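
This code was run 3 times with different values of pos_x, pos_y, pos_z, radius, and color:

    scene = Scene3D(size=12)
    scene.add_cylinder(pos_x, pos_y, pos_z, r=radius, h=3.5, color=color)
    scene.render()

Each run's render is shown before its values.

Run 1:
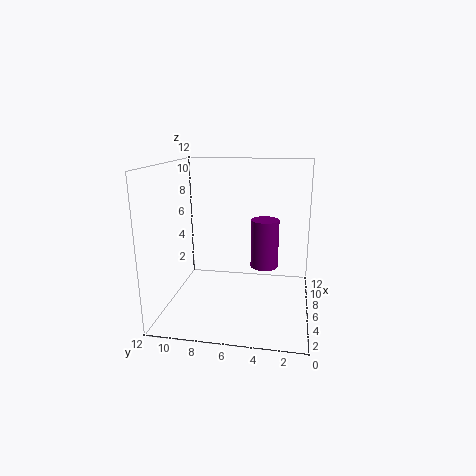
pos_x = 3, pos_y = 3.5, pos_z = 5, radius = 1, color = 'purple'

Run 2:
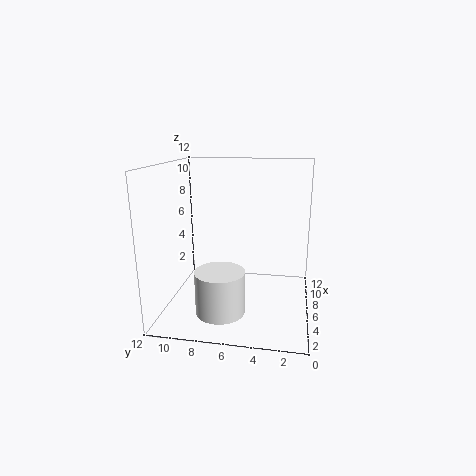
pos_x = 3.5, pos_y = 7, pos_z = 0.5, radius = 2, color = 'white'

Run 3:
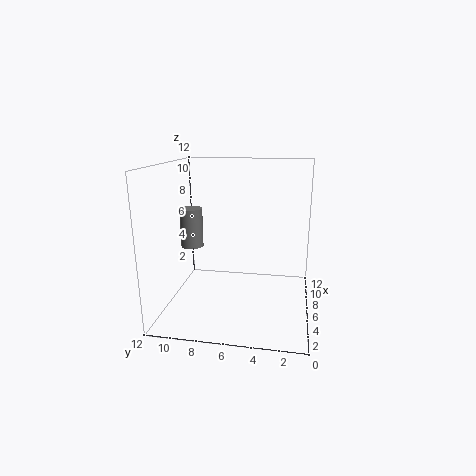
pos_x = 7.5, pos_y = 10.5, pos_z = 4.5, radius = 1, color = 'gray'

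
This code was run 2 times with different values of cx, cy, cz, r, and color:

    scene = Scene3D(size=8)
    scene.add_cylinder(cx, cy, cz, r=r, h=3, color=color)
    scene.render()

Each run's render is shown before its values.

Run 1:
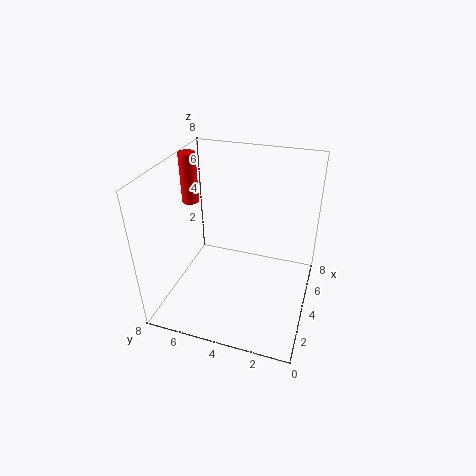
cx = 5.5
cy = 7.5
cz = 5
r = 0.5
color = 'red'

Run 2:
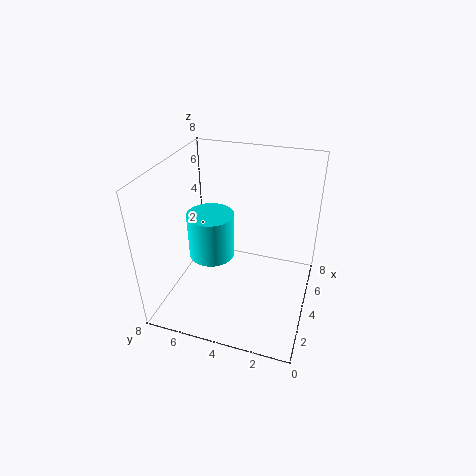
cx = 6
cy = 6.5
cz = 1
r = 1.5
color = 'cyan'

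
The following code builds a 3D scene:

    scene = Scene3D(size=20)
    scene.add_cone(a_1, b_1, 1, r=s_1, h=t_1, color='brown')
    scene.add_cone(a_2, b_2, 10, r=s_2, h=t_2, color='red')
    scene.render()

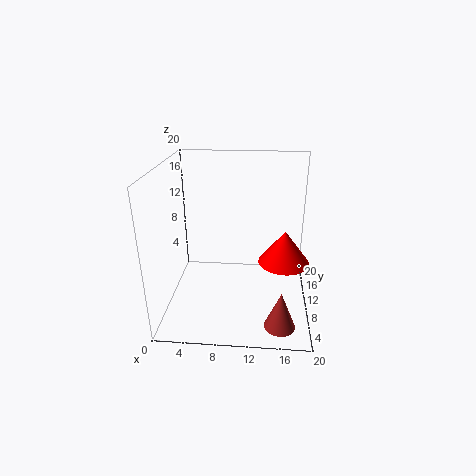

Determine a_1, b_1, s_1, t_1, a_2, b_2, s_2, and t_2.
a_1 = 16, b_1 = 3, s_1 = 2, t_1 = 5, a_2 = 16, b_2 = 4, s_2 = 3, t_2 = 4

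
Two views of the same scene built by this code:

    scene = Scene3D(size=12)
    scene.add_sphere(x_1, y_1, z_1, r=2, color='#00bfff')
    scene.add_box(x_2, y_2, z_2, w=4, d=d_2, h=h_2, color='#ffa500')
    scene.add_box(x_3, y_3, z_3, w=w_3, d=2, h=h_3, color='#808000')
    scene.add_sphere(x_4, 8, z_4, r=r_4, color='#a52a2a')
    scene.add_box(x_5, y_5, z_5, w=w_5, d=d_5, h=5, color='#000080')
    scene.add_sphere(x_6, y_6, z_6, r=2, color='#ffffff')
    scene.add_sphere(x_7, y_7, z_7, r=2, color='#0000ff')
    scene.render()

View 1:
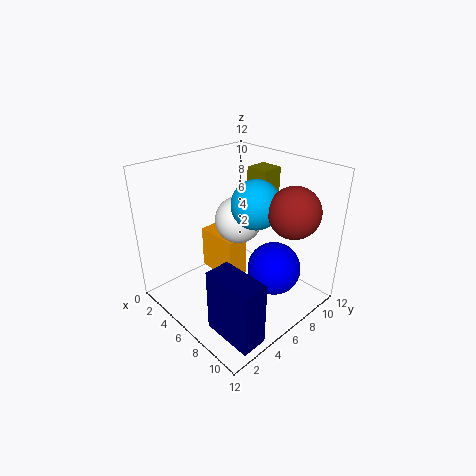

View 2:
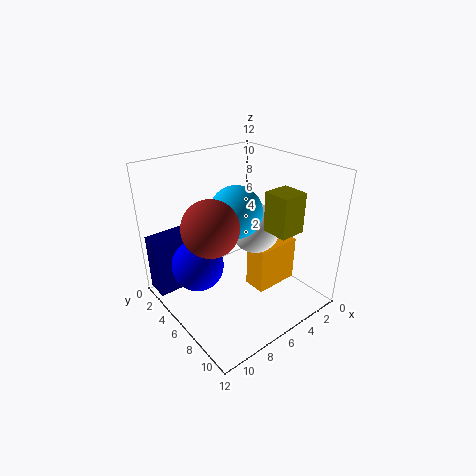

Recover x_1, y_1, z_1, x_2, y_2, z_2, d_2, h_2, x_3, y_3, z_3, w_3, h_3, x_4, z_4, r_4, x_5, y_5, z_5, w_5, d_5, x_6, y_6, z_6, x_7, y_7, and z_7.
x_1 = 7, y_1 = 7, z_1 = 9, x_2 = 1, y_2 = 6, z_2 = 1, d_2 = 2, h_2 = 4, x_3 = 4, y_3 = 9, z_3 = 8, w_3 = 2, h_3 = 3, x_4 = 10, z_4 = 9, r_4 = 2, x_5 = 8, y_5 = 1, z_5 = 1, w_5 = 4, d_5 = 2, x_6 = 5, y_6 = 7, z_6 = 7, x_7 = 10, y_7 = 6, z_7 = 5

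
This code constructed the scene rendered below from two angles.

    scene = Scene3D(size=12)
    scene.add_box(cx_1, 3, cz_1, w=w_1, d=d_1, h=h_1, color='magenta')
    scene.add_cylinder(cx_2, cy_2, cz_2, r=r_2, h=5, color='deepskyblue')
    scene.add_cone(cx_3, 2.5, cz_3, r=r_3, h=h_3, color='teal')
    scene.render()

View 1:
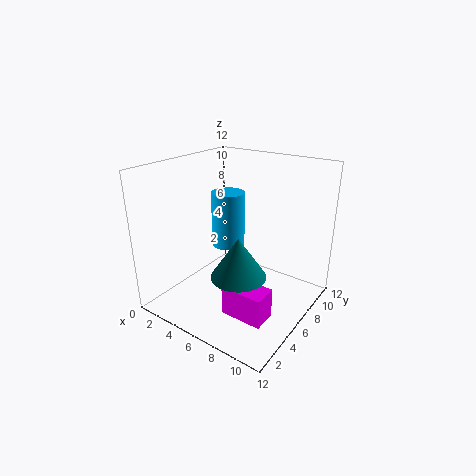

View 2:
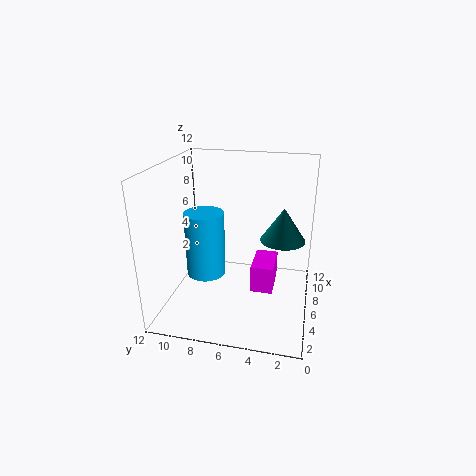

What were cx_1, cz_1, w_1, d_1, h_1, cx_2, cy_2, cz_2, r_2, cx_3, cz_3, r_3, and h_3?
cx_1 = 6.5
cz_1 = 0.5
w_1 = 3.5
d_1 = 2
h_1 = 2.5
cx_2 = 3.5
cy_2 = 8
cz_2 = 4
r_2 = 1.5
cx_3 = 8.5
cz_3 = 5
r_3 = 2
h_3 = 3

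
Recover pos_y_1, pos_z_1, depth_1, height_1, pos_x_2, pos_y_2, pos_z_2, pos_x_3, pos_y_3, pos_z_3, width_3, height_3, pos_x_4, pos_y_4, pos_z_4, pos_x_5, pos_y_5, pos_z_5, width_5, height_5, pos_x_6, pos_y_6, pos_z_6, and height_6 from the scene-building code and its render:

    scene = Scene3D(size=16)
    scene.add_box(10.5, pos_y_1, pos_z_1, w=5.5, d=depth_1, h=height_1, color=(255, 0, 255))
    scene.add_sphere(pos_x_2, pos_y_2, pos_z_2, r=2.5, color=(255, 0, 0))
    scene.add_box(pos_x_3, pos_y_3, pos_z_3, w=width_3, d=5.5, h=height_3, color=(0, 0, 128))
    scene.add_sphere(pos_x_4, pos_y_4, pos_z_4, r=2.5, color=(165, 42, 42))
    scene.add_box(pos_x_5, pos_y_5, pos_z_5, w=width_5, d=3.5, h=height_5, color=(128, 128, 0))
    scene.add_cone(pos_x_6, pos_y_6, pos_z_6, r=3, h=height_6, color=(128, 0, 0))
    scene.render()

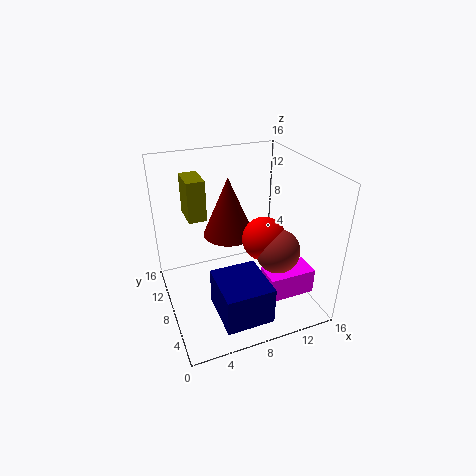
pos_y_1 = 4; pos_z_1 = 1; depth_1 = 3; height_1 = 3; pos_x_2 = 11; pos_y_2 = 7.5; pos_z_2 = 7.5; pos_x_3 = 4; pos_y_3 = 0.5; pos_z_3 = 2; width_3 = 5; height_3 = 4; pos_x_4 = 12; pos_y_4 = 6; pos_z_4 = 6.5; pos_x_5 = 3; pos_y_5 = 9.5; pos_z_5 = 10; width_5 = 2; height_5 = 4.5; pos_x_6 = 8; pos_y_6 = 11; pos_z_6 = 7; height_6 = 7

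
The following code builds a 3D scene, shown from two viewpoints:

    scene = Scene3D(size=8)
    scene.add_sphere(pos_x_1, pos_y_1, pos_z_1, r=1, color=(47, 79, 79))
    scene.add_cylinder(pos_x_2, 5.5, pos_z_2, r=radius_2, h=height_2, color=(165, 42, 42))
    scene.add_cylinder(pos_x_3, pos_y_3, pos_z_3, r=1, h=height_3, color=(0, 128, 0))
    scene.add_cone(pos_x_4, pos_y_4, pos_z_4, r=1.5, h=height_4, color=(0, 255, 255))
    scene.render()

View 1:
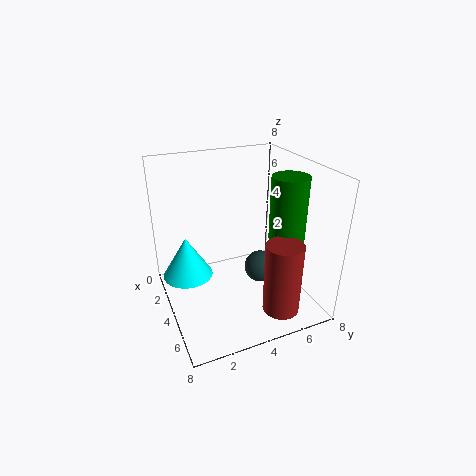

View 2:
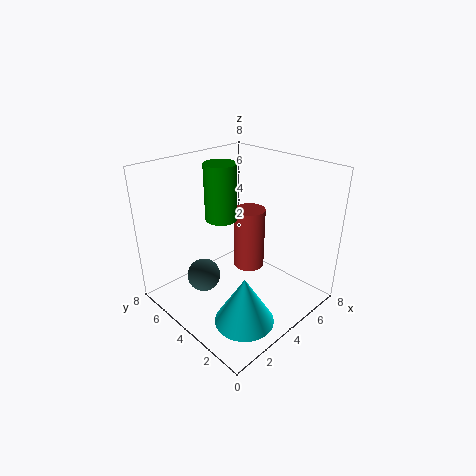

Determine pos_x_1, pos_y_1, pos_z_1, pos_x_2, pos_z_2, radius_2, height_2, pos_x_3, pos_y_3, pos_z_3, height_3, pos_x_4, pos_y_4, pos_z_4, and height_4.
pos_x_1 = 3, pos_y_1 = 6, pos_z_1 = 1, pos_x_2 = 6.5, pos_z_2 = 0.5, radius_2 = 1, height_2 = 4, pos_x_3 = 5, pos_y_3 = 6.5, pos_z_3 = 4, height_3 = 3.5, pos_x_4 = 2, pos_y_4 = 1.5, pos_z_4 = 1, height_4 = 2.5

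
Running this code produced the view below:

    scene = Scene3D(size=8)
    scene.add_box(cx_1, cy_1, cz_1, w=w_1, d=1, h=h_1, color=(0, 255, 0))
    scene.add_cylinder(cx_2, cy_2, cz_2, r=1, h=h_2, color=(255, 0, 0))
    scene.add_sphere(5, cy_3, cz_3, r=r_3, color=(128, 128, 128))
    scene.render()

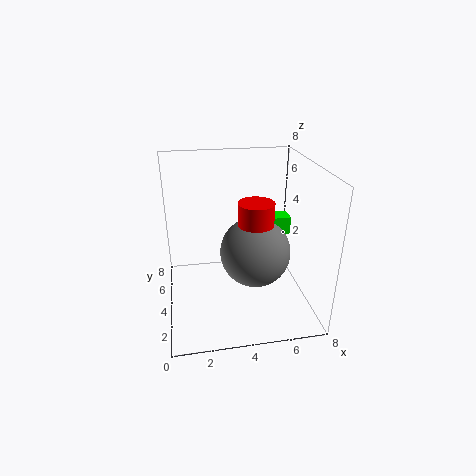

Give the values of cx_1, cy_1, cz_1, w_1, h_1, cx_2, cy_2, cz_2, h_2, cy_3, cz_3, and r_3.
cx_1 = 6, cy_1 = 4, cz_1 = 4, w_1 = 1, h_1 = 1, cx_2 = 5, cy_2 = 4, cz_2 = 4, h_2 = 2, cy_3 = 4, cz_3 = 3, r_3 = 2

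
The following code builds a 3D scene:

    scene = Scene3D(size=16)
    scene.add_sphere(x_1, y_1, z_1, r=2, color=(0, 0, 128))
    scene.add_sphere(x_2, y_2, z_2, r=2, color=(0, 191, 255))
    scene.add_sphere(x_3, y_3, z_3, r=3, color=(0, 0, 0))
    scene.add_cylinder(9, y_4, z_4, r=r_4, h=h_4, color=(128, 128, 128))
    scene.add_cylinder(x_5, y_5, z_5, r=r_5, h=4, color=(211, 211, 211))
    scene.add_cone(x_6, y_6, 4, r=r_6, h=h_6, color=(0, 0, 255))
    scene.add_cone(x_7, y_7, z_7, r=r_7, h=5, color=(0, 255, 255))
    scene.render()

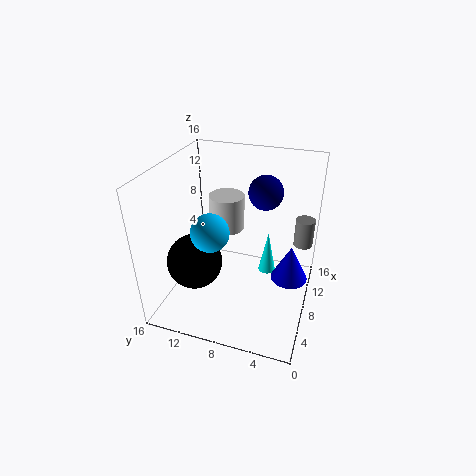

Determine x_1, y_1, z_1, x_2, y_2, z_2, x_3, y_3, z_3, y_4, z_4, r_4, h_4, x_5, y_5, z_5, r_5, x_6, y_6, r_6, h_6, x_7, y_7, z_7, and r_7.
x_1 = 12
y_1 = 6
z_1 = 12
x_2 = 5
y_2 = 10
z_2 = 10
x_3 = 5
y_3 = 12
z_3 = 6
y_4 = 1
z_4 = 8
r_4 = 1
h_4 = 3
x_5 = 10
y_5 = 10
z_5 = 8
r_5 = 2
x_6 = 8
y_6 = 2
r_6 = 2
h_6 = 4
x_7 = 10
y_7 = 5
z_7 = 3
r_7 = 1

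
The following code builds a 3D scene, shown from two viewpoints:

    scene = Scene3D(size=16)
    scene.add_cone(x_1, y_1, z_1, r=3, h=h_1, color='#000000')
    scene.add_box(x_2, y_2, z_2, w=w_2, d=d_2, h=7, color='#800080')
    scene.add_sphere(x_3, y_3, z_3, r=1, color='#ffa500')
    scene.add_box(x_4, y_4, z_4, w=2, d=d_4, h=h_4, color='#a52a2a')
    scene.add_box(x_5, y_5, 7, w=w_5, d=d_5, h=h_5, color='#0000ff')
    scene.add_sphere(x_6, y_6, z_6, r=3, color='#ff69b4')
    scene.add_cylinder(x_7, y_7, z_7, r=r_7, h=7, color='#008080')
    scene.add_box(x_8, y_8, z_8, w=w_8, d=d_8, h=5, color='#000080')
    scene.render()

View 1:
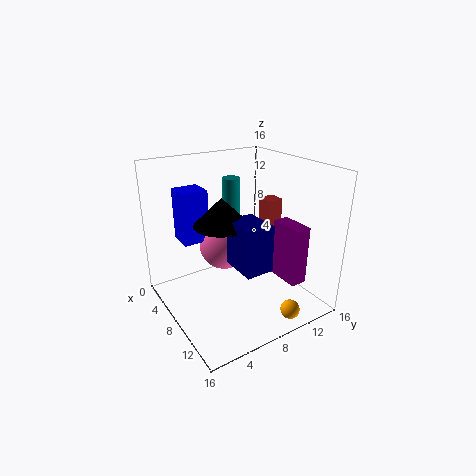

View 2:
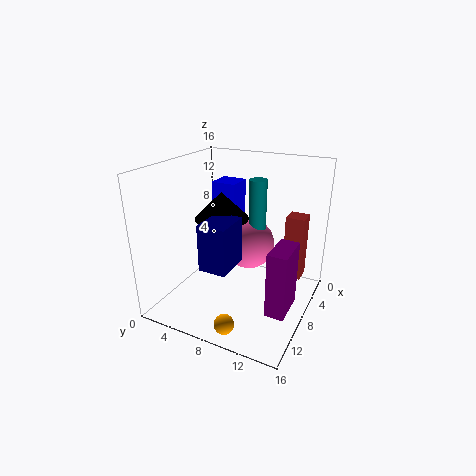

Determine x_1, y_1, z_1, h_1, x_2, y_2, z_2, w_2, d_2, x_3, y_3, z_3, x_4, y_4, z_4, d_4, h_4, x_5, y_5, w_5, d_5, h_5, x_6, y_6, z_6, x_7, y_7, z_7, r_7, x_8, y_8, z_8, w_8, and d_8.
x_1 = 8; y_1 = 6; z_1 = 10; h_1 = 3; x_2 = 8; y_2 = 13; z_2 = 2; w_2 = 4; d_2 = 2; x_3 = 15; y_3 = 10; z_3 = 2; x_4 = 5; y_4 = 13; z_4 = 4; d_4 = 2; h_4 = 7; x_5 = 2; y_5 = 3; w_5 = 3; d_5 = 3; h_5 = 6; x_6 = 5; y_6 = 8; z_6 = 6; x_7 = 5; y_7 = 9; z_7 = 7; r_7 = 1; x_8 = 9; y_8 = 6; z_8 = 6; w_8 = 4; d_8 = 3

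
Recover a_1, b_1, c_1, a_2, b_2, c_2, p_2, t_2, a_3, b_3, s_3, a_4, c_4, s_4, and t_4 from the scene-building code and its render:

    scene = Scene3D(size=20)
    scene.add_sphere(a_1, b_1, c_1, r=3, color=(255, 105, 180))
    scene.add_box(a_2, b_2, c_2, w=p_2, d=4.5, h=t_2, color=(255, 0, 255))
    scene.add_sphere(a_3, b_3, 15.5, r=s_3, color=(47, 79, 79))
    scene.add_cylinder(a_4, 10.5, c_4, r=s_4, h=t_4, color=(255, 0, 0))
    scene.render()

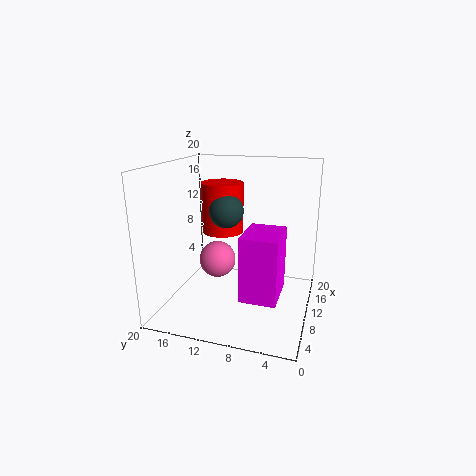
a_1 = 16, b_1 = 15.5, c_1 = 3.5, a_2 = 2, b_2 = 3, c_2 = 5, p_2 = 6, t_2 = 8, a_3 = 4, b_3 = 9.5, s_3 = 2, a_4 = 5.5, c_4 = 12.5, s_4 = 2.5, t_4 = 6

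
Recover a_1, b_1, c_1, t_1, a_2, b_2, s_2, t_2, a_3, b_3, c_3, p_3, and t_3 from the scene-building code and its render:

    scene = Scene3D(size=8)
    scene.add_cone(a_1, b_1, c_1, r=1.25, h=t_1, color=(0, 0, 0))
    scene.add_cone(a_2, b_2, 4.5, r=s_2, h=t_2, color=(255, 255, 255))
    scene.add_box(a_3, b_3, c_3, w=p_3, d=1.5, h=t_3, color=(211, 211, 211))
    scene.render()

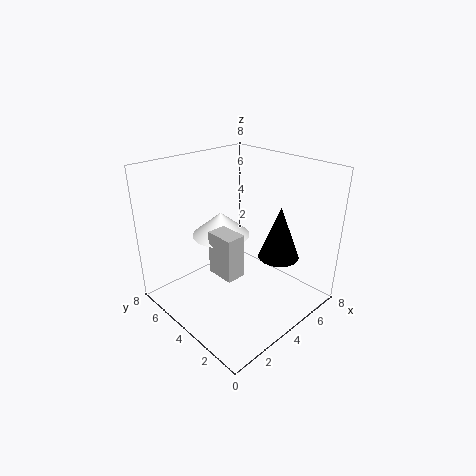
a_1 = 6.75; b_1 = 3.25; c_1 = 2; t_1 = 3.25; a_2 = 3; b_2 = 4.25; s_2 = 1.5; t_2 = 1.25; a_3 = 1.75; b_3 = 2.25; c_3 = 3; p_3 = 1; t_3 = 2.25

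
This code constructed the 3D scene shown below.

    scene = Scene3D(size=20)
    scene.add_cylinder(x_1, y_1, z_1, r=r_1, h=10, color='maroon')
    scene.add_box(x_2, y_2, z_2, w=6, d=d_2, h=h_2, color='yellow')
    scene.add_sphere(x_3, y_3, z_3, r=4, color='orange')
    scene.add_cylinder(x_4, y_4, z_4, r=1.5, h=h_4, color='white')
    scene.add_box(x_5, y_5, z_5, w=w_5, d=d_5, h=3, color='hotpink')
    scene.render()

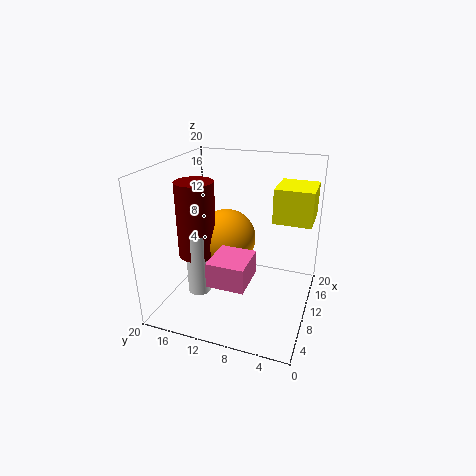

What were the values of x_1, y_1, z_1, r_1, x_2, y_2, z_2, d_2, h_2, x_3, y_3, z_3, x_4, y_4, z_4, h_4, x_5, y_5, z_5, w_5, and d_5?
x_1 = 6.5; y_1 = 14.5; z_1 = 8.5; r_1 = 2.5; x_2 = 13; y_2 = 0.5; z_2 = 11.5; d_2 = 5.5; h_2 = 5; x_3 = 9.5; y_3 = 11.5; z_3 = 10; x_4 = 5.5; y_4 = 14; z_4 = 3.5; h_4 = 8.5; x_5 = 0.5; y_5 = 6; z_5 = 8; w_5 = 5; d_5 = 4.5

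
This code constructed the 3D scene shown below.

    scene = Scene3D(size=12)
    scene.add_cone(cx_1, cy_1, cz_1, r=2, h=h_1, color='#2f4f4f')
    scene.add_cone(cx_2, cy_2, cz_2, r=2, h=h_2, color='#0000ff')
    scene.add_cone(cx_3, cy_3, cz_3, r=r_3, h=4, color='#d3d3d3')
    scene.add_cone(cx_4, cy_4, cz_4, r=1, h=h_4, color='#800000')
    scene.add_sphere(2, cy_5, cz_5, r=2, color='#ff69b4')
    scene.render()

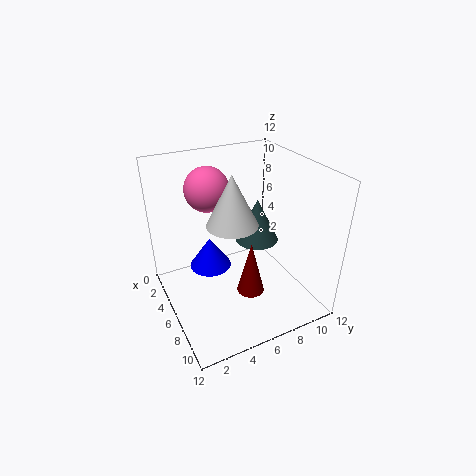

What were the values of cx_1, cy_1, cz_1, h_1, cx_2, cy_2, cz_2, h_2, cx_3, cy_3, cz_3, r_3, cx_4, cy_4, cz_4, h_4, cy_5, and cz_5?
cx_1 = 4
cy_1 = 9
cz_1 = 4
h_1 = 4
cx_2 = 2
cy_2 = 5
cz_2 = 1
h_2 = 3
cx_3 = 7
cy_3 = 5
cz_3 = 8
r_3 = 2
cx_4 = 10
cy_4 = 5
cz_4 = 4
h_4 = 4
cy_5 = 5
cz_5 = 9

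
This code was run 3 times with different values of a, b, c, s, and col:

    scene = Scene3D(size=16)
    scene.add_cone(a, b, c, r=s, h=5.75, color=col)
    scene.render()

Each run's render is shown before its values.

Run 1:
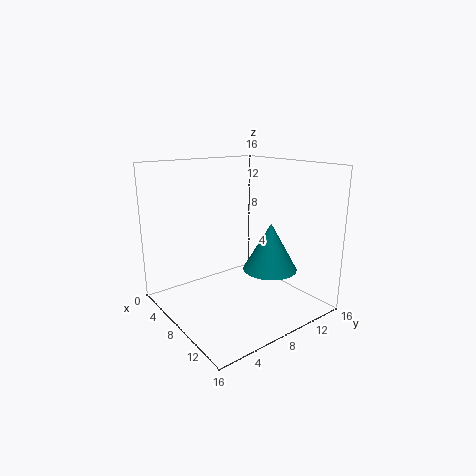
a = 8.5; b = 12.5; c = 3.25; s = 3.25; col = 'teal'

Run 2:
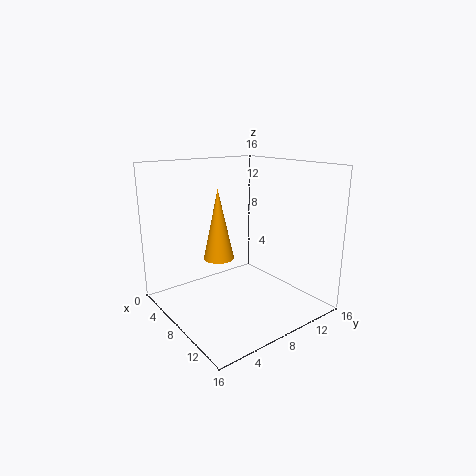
a = 14; b = 1.5; c = 9.25; s = 1.25; col = 'orange'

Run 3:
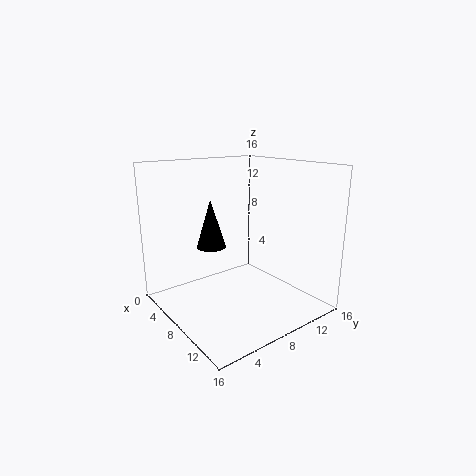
a = 4; b = 7; c = 6; s = 1.75; col = 'black'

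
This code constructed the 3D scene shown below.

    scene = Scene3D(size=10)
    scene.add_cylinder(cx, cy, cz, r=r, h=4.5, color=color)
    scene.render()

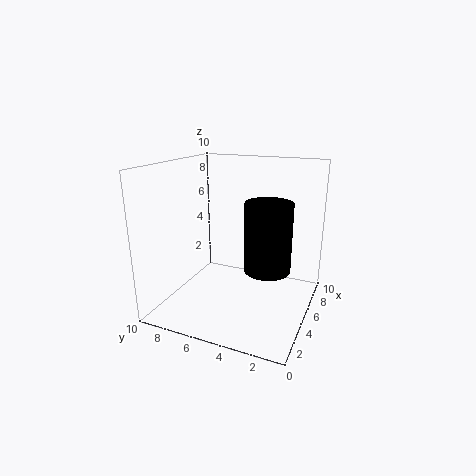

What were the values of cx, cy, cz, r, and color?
cx = 4
cy = 2.5
cz = 3.5
r = 1.5
color = 'black'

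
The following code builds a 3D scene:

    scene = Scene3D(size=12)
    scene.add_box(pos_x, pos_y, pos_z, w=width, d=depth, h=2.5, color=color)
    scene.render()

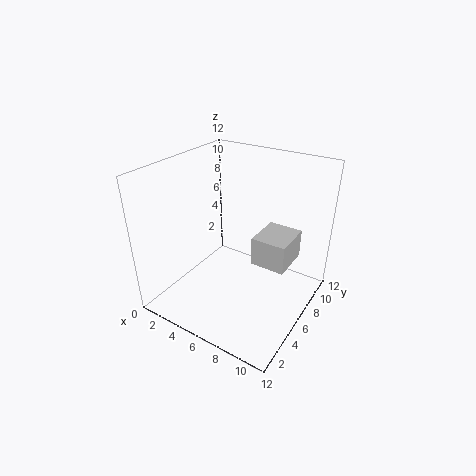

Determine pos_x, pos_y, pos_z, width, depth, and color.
pos_x = 7; pos_y = 6.5; pos_z = 3.5; width = 3; depth = 3.5; color = 'lightgray'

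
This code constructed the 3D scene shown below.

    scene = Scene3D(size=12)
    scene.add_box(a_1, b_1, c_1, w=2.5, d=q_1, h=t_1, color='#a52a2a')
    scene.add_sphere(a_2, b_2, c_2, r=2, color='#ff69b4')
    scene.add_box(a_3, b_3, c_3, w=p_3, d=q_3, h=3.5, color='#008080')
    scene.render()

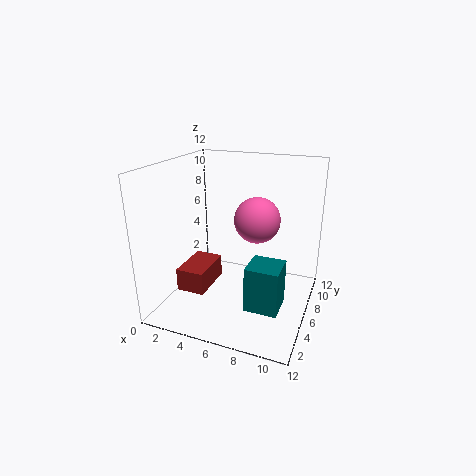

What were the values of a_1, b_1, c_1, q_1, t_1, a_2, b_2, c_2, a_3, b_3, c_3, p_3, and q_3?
a_1 = 1, b_1 = 4, c_1 = 1, q_1 = 4, t_1 = 2, a_2 = 7, b_2 = 8, c_2 = 7, a_3 = 8, b_3 = 2, c_3 = 2, p_3 = 2.5, q_3 = 2.5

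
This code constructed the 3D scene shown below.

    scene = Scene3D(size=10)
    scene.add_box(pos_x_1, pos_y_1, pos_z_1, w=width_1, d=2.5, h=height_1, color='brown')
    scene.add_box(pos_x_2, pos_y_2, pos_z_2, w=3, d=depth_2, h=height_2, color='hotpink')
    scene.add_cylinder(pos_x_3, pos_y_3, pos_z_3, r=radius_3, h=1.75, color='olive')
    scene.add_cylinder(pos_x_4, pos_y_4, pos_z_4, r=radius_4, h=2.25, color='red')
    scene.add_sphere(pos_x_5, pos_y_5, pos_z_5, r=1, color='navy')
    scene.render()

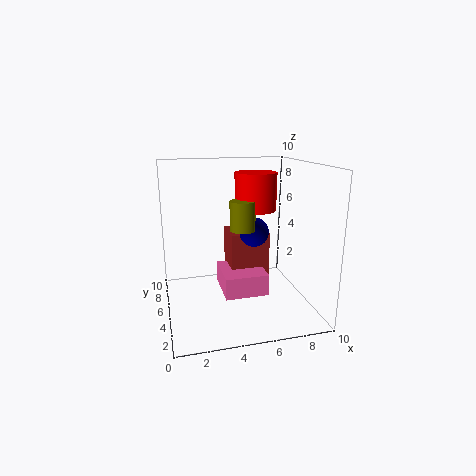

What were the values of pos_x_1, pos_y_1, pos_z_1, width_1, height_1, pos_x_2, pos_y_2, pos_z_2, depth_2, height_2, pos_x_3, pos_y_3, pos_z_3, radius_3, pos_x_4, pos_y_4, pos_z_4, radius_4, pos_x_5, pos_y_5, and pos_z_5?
pos_x_1 = 4.5; pos_y_1 = 4.75; pos_z_1 = 1.25; width_1 = 2.75; height_1 = 4; pos_x_2 = 3.75; pos_y_2 = 3.25; pos_z_2 = 1.25; depth_2 = 3.25; height_2 = 1.5; pos_x_3 = 4.5; pos_y_3 = 2; pos_z_3 = 6.5; radius_3 = 0.75; pos_x_4 = 5.5; pos_y_4 = 2.75; pos_z_4 = 7.5; radius_4 = 1.25; pos_x_5 = 6; pos_y_5 = 4.5; pos_z_5 = 5.5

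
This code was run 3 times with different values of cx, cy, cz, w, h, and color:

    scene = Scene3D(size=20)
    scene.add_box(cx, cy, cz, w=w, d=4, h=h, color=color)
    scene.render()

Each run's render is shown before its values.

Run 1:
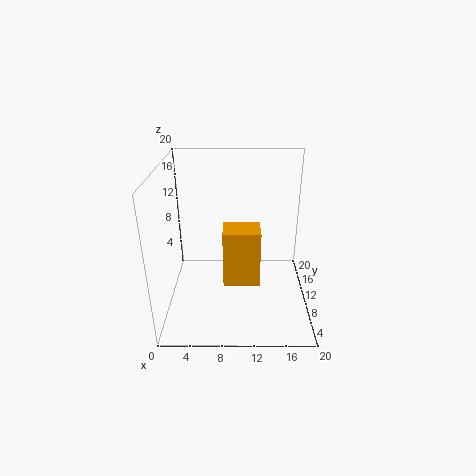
cx = 8, cy = 7, cz = 4, w = 5, h = 8, color = 'orange'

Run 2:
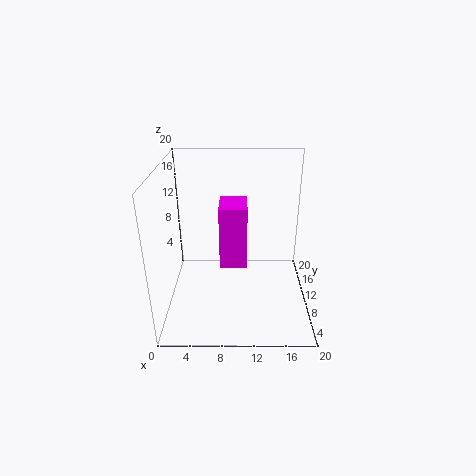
cx = 8, cy = 1, cz = 11, w = 3, h = 7, color = 'magenta'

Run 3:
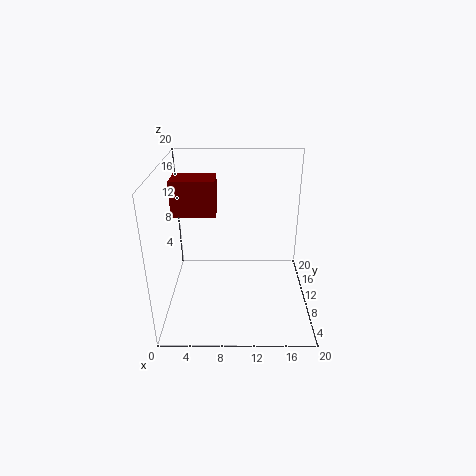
cx = 1, cy = 10, cz = 13, w = 6, h = 5, color = 'maroon'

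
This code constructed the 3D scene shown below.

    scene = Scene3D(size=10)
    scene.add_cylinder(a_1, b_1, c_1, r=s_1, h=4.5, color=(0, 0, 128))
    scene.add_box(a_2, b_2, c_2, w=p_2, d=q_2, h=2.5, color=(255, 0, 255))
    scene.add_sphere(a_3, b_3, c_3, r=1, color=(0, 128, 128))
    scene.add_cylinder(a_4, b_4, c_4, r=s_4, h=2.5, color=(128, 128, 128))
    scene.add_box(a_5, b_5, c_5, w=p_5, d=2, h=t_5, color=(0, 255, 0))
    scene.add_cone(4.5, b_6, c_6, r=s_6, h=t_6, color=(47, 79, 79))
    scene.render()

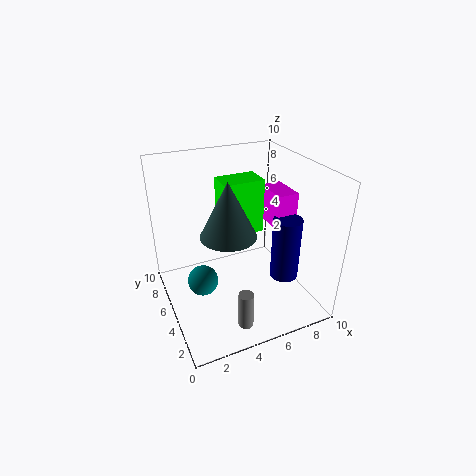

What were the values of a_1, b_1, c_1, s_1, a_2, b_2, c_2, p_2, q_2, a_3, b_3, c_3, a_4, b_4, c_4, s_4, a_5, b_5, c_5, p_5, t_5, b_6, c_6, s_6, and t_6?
a_1 = 8
b_1 = 3.5
c_1 = 2
s_1 = 1
a_2 = 7.5
b_2 = 4
c_2 = 5.5
p_2 = 1.5
q_2 = 2.5
a_3 = 2
b_3 = 4
c_3 = 3
a_4 = 4
b_4 = 1.5
c_4 = 0.5
s_4 = 0.5
a_5 = 4.5
b_5 = 6
c_5 = 4.5
p_5 = 3
t_5 = 4
b_6 = 5.5
c_6 = 5
s_6 = 2
t_6 = 4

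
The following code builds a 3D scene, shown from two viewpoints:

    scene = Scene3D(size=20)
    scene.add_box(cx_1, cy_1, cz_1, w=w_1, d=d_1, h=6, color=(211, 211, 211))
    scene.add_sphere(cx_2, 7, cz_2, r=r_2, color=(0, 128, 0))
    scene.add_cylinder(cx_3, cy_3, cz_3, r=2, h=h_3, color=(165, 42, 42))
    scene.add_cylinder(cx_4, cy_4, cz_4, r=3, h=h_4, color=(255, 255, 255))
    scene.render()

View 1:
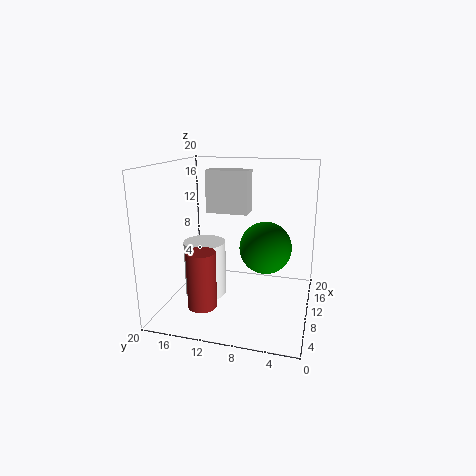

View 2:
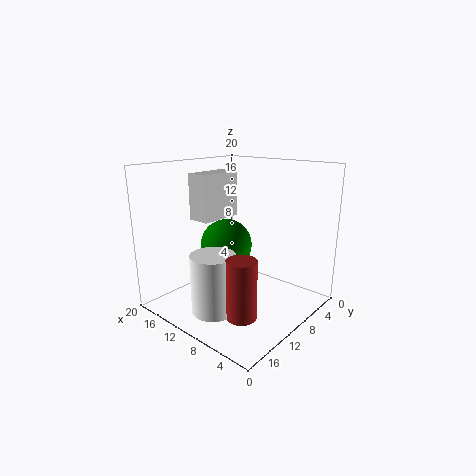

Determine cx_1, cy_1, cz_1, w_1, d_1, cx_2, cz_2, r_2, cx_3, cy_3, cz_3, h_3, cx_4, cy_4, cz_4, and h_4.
cx_1 = 11, cy_1 = 9, cz_1 = 13, w_1 = 3, d_1 = 6, cx_2 = 15, cz_2 = 7, r_2 = 4, cx_3 = 6, cy_3 = 14, cz_3 = 1, h_3 = 8, cx_4 = 10, cy_4 = 15, cz_4 = 1, h_4 = 8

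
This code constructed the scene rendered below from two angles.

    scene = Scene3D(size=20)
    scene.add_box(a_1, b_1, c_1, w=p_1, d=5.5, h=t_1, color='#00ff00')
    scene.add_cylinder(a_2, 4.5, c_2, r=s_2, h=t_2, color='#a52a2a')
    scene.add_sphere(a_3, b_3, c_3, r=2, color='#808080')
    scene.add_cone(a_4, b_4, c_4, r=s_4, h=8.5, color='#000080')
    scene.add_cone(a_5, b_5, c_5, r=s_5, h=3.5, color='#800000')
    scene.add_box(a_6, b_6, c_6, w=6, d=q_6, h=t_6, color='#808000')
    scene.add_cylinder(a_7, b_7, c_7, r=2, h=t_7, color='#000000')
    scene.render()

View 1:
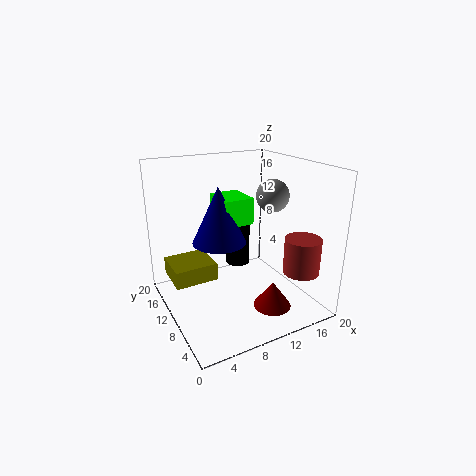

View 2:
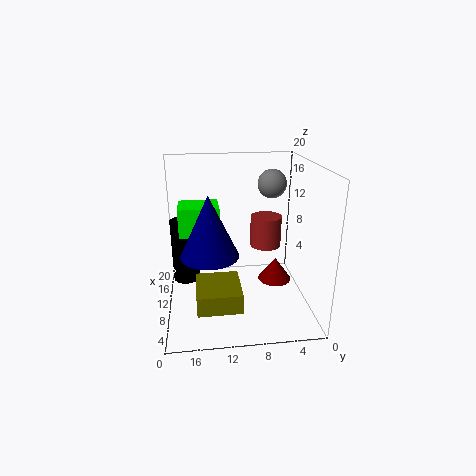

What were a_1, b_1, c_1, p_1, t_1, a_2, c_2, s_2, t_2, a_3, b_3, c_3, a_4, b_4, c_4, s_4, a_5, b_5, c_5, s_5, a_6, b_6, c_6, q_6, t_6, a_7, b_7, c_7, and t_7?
a_1 = 9.5, b_1 = 12.5, c_1 = 10.5, p_1 = 4.5, t_1 = 4, a_2 = 17, c_2 = 5.5, s_2 = 2.5, t_2 = 5, a_3 = 12, b_3 = 5, c_3 = 17, a_4 = 9, b_4 = 14, c_4 = 8, s_4 = 4, a_5 = 12, b_5 = 4, c_5 = 2, s_5 = 2.5, a_6 = 1, b_6 = 10.5, c_6 = 4, q_6 = 5.5, t_6 = 2.5, a_7 = 14, b_7 = 17.5, c_7 = 2, t_7 = 9.5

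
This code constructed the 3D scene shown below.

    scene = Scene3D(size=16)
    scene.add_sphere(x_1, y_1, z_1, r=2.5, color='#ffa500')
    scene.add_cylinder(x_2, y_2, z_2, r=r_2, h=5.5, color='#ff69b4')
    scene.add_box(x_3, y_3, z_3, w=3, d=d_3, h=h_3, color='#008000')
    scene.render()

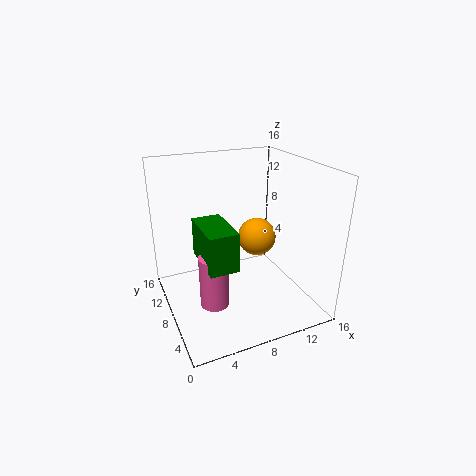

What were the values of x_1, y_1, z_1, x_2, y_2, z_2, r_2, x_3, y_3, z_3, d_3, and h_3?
x_1 = 13; y_1 = 13; z_1 = 5; x_2 = 4; y_2 = 5; z_2 = 2.5; r_2 = 1.5; x_3 = 3; y_3 = 3; z_3 = 7; d_3 = 5.5; h_3 = 4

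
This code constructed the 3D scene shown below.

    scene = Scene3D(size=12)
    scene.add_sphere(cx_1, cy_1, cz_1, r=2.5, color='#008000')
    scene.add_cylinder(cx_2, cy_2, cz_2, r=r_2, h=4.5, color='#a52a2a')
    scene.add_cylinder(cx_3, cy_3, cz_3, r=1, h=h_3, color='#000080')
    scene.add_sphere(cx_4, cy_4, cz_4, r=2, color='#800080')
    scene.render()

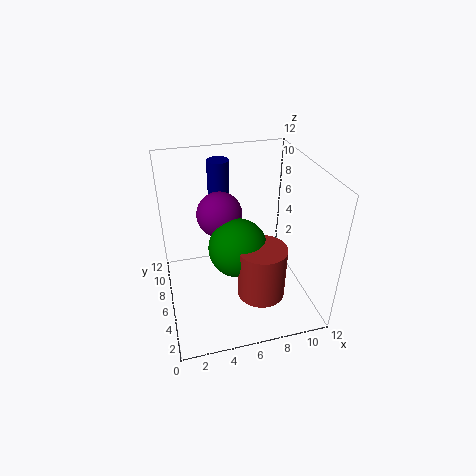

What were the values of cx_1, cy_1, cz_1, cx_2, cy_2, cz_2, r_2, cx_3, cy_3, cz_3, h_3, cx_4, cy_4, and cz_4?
cx_1 = 6; cy_1 = 6; cz_1 = 5; cx_2 = 7.5; cy_2 = 4; cz_2 = 1.5; r_2 = 2; cx_3 = 5.5; cy_3 = 11; cz_3 = 6; h_3 = 5; cx_4 = 5; cy_4 = 8.5; cz_4 = 7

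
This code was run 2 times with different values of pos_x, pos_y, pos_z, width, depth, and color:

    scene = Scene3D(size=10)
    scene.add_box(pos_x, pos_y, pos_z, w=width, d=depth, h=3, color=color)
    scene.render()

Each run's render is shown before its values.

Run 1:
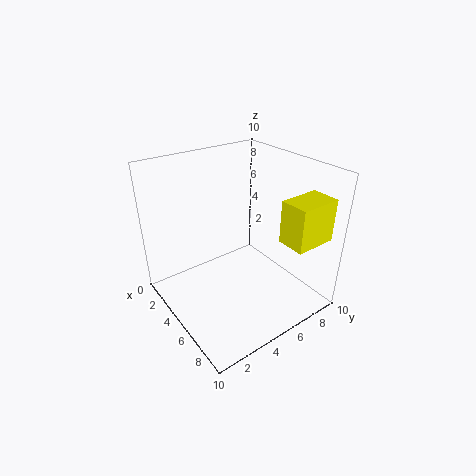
pos_x = 7, pos_y = 7, pos_z = 5, width = 2, depth = 3, color = 'yellow'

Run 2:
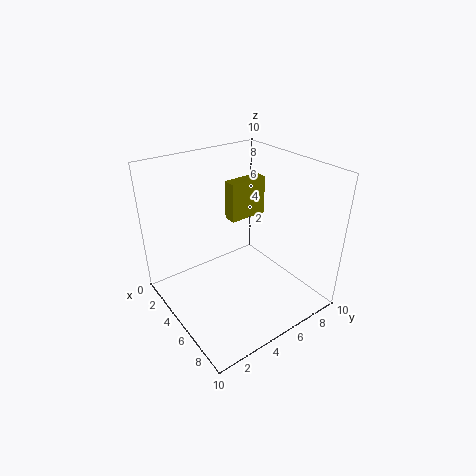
pos_x = 2, pos_y = 6, pos_z = 5, width = 1, depth = 3, color = 'olive'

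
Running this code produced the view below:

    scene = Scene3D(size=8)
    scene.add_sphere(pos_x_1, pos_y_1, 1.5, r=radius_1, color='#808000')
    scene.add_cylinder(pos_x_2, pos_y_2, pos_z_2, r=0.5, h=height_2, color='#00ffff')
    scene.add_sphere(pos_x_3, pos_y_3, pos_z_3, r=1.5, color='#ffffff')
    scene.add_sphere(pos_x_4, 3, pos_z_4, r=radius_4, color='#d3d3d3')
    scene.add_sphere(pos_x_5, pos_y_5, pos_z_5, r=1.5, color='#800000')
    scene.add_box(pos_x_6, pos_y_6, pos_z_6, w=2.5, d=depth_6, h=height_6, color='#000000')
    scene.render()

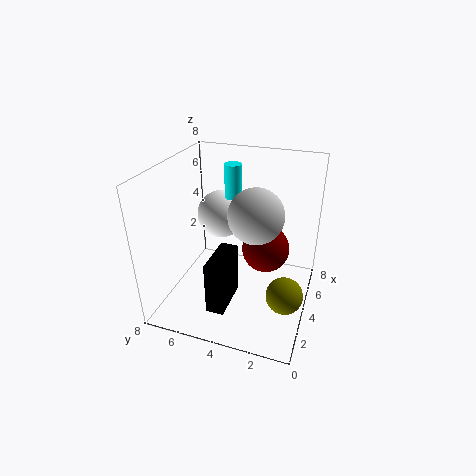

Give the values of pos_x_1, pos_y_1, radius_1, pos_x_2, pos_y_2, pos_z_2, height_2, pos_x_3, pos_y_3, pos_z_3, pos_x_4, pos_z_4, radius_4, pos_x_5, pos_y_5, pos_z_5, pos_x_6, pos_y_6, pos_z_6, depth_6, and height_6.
pos_x_1 = 3; pos_y_1 = 1; radius_1 = 1; pos_x_2 = 6; pos_y_2 = 5; pos_z_2 = 5.5; height_2 = 2; pos_x_3 = 6.5; pos_y_3 = 6; pos_z_3 = 4; pos_x_4 = 4; pos_z_4 = 5.5; radius_4 = 1.5; pos_x_5 = 6.5; pos_y_5 = 3; pos_z_5 = 2; pos_x_6 = 1.5; pos_y_6 = 4; pos_z_6 = 0.5; depth_6 = 1; height_6 = 3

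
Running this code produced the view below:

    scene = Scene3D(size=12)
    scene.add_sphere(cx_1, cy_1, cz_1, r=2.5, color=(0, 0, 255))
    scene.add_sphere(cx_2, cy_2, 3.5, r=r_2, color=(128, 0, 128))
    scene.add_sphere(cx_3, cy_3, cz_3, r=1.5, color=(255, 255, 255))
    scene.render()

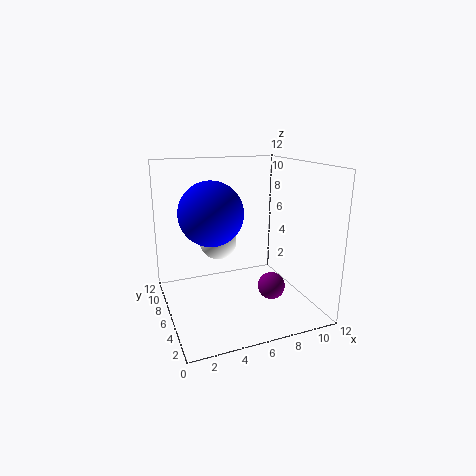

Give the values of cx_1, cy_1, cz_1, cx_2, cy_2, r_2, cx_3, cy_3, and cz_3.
cx_1 = 3.5
cy_1 = 5.25
cz_1 = 8.5
cx_2 = 7
cy_2 = 1.75
r_2 = 1
cx_3 = 4.25
cy_3 = 6
cz_3 = 6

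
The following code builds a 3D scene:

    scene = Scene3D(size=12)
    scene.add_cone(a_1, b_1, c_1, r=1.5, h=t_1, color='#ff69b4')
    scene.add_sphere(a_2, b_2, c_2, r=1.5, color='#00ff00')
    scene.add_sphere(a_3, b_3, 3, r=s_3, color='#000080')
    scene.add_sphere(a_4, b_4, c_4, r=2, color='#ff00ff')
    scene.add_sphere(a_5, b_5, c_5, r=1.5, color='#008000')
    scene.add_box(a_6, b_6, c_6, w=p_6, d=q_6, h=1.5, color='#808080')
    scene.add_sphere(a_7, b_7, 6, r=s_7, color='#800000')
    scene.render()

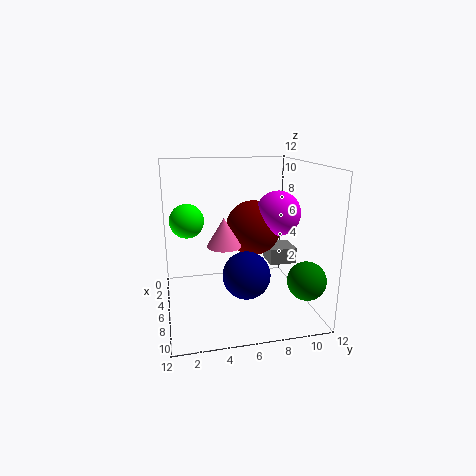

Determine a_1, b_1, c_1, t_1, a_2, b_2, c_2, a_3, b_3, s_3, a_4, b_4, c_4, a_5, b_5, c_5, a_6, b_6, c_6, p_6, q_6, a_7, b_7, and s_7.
a_1 = 5
b_1 = 5
c_1 = 5
t_1 = 2.5
a_2 = 3.5
b_2 = 2
c_2 = 7
a_3 = 7
b_3 = 6.5
s_3 = 2
a_4 = 4.5
b_4 = 10
c_4 = 7.5
a_5 = 10
b_5 = 10.5
c_5 = 3.5
a_6 = 2
b_6 = 9.5
c_6 = 2.5
p_6 = 2.5
q_6 = 2.5
a_7 = 3.5
b_7 = 8
s_7 = 2.5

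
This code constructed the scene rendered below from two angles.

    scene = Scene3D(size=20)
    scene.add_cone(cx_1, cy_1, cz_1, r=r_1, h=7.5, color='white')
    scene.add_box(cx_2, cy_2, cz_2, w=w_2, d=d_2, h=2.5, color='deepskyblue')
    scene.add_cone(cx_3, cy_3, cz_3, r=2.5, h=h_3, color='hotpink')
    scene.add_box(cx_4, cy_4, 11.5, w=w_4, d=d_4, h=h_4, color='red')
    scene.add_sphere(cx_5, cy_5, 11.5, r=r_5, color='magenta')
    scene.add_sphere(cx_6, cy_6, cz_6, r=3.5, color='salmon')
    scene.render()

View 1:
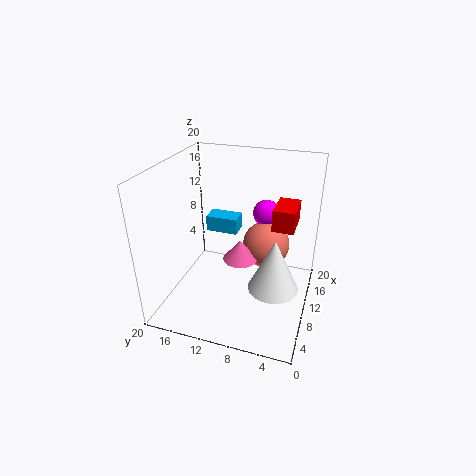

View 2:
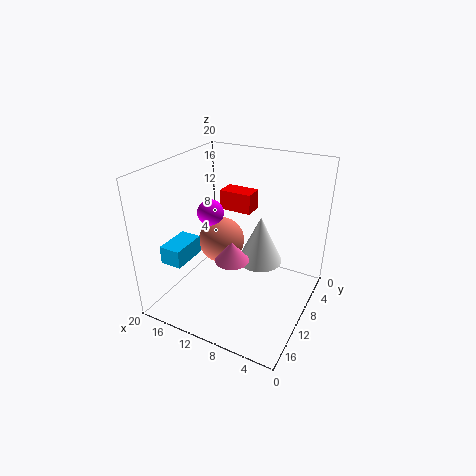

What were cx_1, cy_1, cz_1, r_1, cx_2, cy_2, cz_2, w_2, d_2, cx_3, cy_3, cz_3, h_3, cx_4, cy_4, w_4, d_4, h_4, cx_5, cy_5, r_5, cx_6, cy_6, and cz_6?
cx_1 = 9
cy_1 = 4.5
cz_1 = 3.5
r_1 = 3.5
cx_2 = 15
cy_2 = 12
cz_2 = 7.5
w_2 = 3
d_2 = 5
cx_3 = 11
cy_3 = 10
cz_3 = 6
h_3 = 3
cx_4 = 10.5
cy_4 = 2.5
w_4 = 5
d_4 = 3
h_4 = 3
cx_5 = 16
cy_5 = 7.5
r_5 = 2
cx_6 = 14.5
cy_6 = 7
cz_6 = 7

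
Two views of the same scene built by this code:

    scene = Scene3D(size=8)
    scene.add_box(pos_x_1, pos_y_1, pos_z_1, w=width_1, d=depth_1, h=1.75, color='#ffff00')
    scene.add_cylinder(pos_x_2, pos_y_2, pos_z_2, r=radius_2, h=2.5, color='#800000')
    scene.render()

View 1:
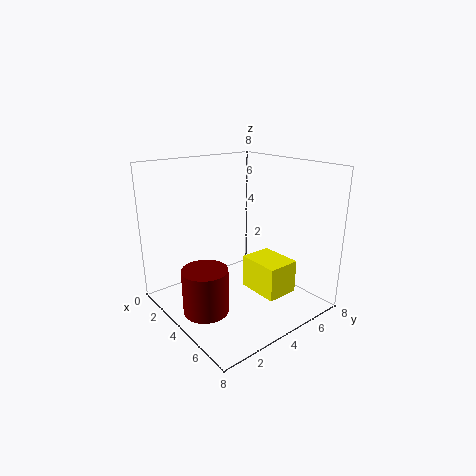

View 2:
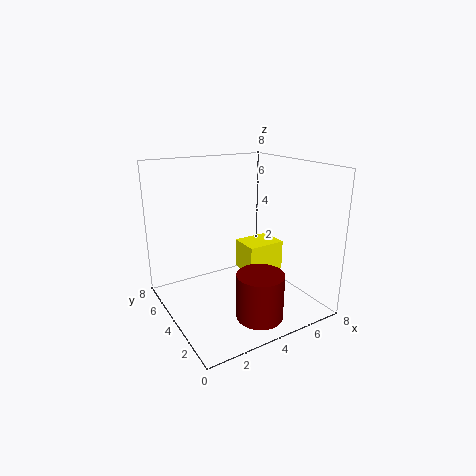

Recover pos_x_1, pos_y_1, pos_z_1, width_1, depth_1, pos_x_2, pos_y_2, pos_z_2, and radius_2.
pos_x_1 = 4.75, pos_y_1 = 3.75, pos_z_1 = 1.5, width_1 = 2.25, depth_1 = 1.75, pos_x_2 = 4, pos_y_2 = 1.75, pos_z_2 = 0.25, radius_2 = 1.25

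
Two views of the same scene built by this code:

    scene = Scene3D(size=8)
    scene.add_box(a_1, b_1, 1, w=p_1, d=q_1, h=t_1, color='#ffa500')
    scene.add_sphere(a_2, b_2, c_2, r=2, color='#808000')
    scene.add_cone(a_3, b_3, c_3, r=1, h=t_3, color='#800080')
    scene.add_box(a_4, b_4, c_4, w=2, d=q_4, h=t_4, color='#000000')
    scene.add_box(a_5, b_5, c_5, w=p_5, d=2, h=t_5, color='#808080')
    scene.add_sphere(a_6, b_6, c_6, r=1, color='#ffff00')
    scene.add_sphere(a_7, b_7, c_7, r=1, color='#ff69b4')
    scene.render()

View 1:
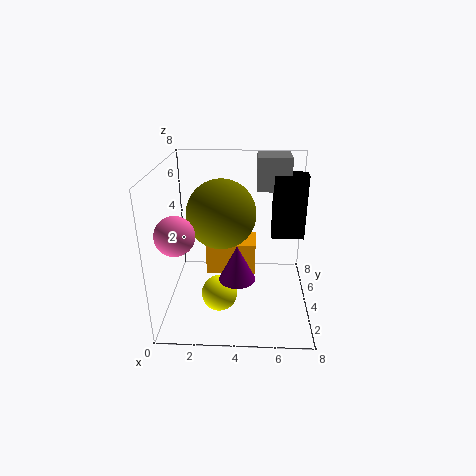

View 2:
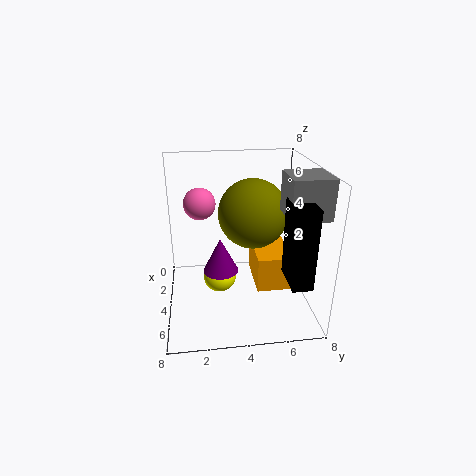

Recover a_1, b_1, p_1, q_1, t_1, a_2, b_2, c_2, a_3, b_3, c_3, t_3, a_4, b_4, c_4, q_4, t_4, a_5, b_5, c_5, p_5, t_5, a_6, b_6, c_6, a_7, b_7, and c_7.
a_1 = 2; b_1 = 5; p_1 = 3; q_1 = 2; t_1 = 2; a_2 = 3; b_2 = 5; c_2 = 5; a_3 = 4; b_3 = 3; c_3 = 2; t_3 = 2; a_4 = 6; b_4 = 6; c_4 = 3; q_4 = 1; t_4 = 4; a_5 = 5; b_5 = 6; c_5 = 6; p_5 = 2; t_5 = 2; a_6 = 3; b_6 = 3; c_6 = 1; a_7 = 1; b_7 = 2; c_7 = 5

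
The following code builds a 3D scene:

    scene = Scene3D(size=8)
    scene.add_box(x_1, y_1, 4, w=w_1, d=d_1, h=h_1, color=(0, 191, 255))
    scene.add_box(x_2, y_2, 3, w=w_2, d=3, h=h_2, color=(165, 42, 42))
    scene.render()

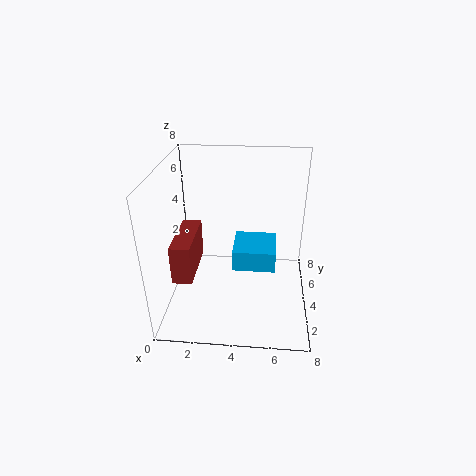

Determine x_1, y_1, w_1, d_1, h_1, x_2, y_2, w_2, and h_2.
x_1 = 4, y_1 = 1, w_1 = 2, d_1 = 2, h_1 = 1, x_2 = 1, y_2 = 1, w_2 = 1, h_2 = 2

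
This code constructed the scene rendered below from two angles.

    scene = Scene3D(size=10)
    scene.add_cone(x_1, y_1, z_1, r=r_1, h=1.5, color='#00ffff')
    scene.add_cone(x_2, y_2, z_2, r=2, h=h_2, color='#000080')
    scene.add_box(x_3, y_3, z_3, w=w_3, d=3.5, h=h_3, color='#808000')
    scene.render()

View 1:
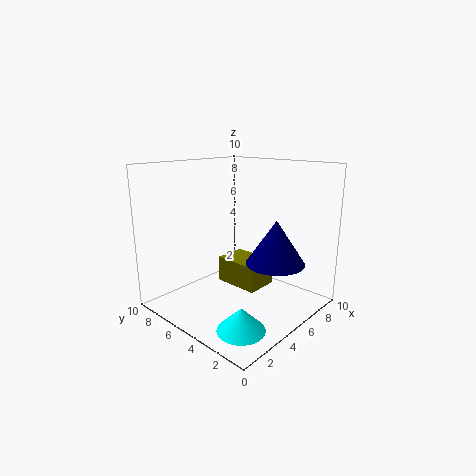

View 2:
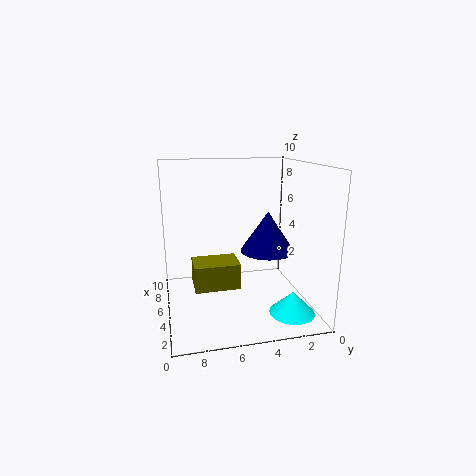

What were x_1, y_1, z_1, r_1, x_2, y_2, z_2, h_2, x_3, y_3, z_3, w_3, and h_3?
x_1 = 2, y_1 = 2, z_1 = 0.5, r_1 = 1.5, x_2 = 6, y_2 = 2.5, z_2 = 3.5, h_2 = 3, x_3 = 6, y_3 = 4.5, z_3 = 0.5, w_3 = 2.5, h_3 = 2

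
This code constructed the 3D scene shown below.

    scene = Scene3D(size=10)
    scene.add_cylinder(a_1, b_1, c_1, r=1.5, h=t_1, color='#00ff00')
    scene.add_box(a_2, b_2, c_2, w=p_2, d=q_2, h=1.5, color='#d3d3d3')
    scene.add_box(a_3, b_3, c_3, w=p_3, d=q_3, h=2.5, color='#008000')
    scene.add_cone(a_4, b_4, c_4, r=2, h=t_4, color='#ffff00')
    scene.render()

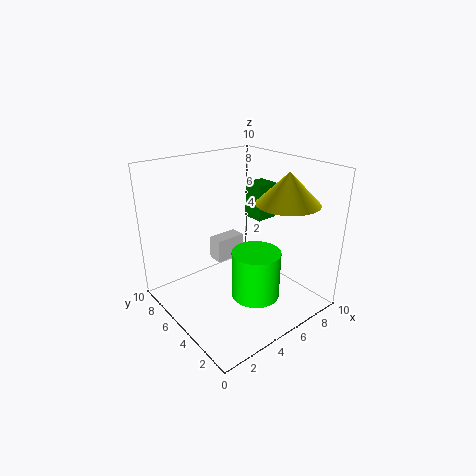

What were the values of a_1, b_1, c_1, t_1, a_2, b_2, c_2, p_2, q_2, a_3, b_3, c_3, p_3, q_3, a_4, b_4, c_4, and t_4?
a_1 = 4, b_1 = 2, c_1 = 2.5, t_1 = 3, a_2 = 3, b_2 = 4.5, c_2 = 4, p_2 = 2, q_2 = 1, a_3 = 6.5, b_3 = 4.5, c_3 = 6, p_3 = 1.5, q_3 = 1.5, a_4 = 6.5, b_4 = 2, c_4 = 8, t_4 = 2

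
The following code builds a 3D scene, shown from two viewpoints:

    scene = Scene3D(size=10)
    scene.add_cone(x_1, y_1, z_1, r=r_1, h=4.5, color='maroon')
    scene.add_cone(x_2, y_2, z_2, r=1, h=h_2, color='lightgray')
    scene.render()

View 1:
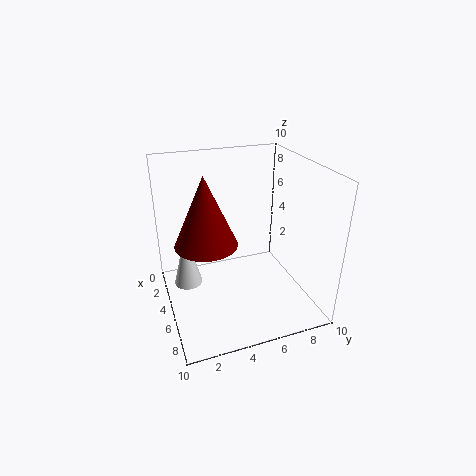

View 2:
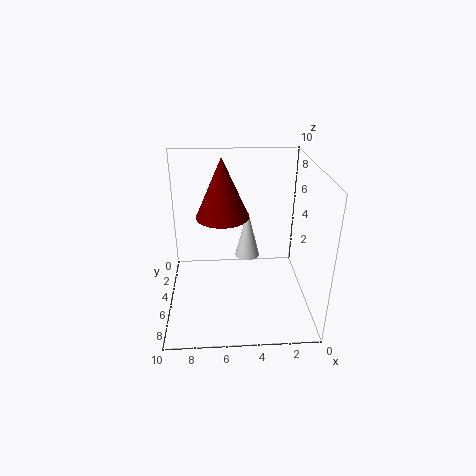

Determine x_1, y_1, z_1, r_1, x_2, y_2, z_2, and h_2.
x_1 = 6; y_1 = 2.5; z_1 = 5.5; r_1 = 2; x_2 = 4; y_2 = 1.5; z_2 = 1.5; h_2 = 4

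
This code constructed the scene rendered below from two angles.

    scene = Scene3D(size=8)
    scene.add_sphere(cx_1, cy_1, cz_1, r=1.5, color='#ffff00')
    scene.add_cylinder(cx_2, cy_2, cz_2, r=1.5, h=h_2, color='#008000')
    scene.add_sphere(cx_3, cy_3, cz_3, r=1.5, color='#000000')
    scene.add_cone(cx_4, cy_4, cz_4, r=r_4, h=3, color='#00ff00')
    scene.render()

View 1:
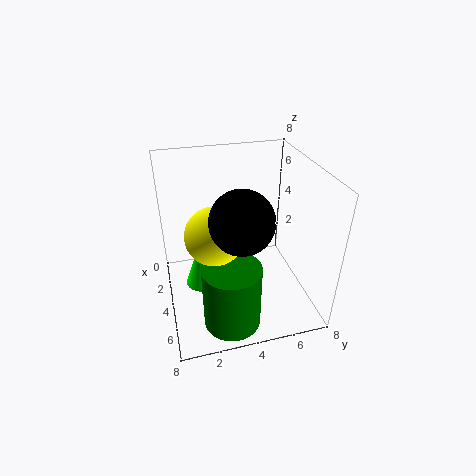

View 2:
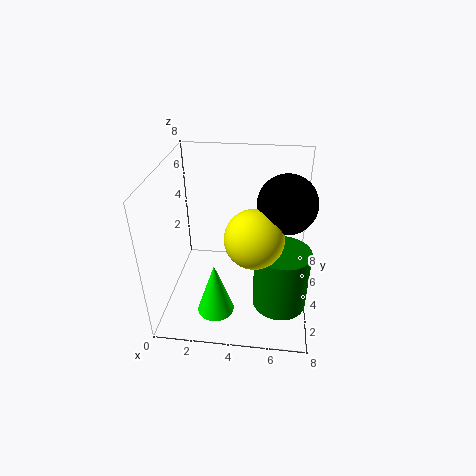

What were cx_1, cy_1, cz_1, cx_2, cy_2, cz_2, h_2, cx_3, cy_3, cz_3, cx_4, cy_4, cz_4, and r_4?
cx_1 = 5; cy_1 = 2.5; cz_1 = 5; cx_2 = 6.5; cy_2 = 3; cz_2 = 0.5; h_2 = 3.5; cx_3 = 6.5; cy_3 = 3.5; cz_3 = 6.5; cx_4 = 3; cy_4 = 2; cz_4 = 0.5; r_4 = 1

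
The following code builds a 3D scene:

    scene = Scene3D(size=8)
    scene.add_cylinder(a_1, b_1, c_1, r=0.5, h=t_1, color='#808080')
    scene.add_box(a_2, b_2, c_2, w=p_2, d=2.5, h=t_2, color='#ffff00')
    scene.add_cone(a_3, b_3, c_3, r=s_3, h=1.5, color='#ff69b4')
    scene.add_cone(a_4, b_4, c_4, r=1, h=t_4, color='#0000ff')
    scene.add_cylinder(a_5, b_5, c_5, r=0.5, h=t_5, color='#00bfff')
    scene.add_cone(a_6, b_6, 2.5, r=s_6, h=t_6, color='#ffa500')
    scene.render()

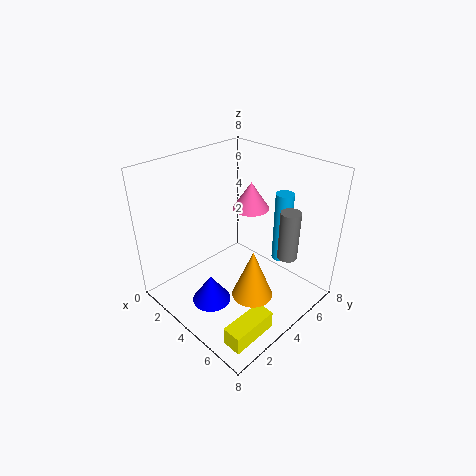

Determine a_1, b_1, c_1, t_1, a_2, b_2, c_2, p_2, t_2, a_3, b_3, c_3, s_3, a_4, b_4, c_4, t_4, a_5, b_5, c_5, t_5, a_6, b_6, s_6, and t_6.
a_1 = 7
b_1 = 4.5
c_1 = 4
t_1 = 2.5
a_2 = 6.5
b_2 = 0.5
c_2 = 0.5
p_2 = 1
t_2 = 1
a_3 = 4
b_3 = 5
c_3 = 5.5
s_3 = 1
a_4 = 4.5
b_4 = 1.5
c_4 = 1.5
t_4 = 1.5
a_5 = 5.5
b_5 = 6
c_5 = 2.5
t_5 = 4
a_6 = 6.5
b_6 = 2.5
s_6 = 1
t_6 = 2.5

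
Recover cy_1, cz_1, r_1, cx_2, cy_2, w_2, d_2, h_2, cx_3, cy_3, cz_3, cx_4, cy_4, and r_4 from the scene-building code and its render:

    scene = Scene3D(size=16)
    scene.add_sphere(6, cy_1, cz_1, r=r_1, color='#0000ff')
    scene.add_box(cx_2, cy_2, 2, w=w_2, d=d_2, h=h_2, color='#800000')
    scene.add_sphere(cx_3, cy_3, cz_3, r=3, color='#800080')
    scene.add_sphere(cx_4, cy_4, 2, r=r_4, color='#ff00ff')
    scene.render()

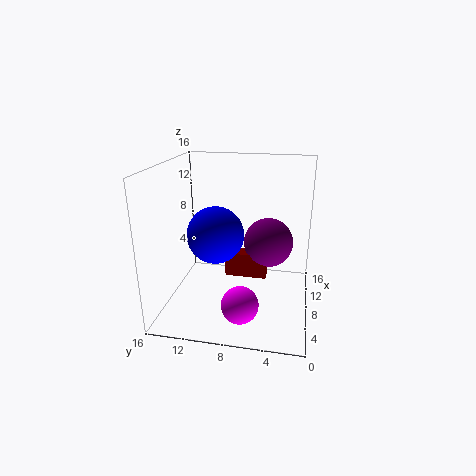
cy_1 = 10; cz_1 = 9; r_1 = 3; cx_2 = 10; cy_2 = 5; w_2 = 2; d_2 = 5; h_2 = 3; cx_3 = 12; cy_3 = 5; cz_3 = 6; cx_4 = 4; cy_4 = 7; r_4 = 2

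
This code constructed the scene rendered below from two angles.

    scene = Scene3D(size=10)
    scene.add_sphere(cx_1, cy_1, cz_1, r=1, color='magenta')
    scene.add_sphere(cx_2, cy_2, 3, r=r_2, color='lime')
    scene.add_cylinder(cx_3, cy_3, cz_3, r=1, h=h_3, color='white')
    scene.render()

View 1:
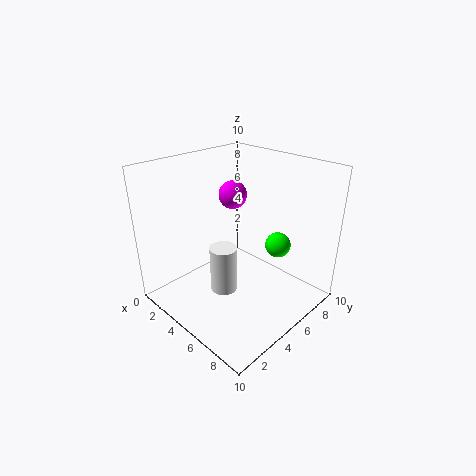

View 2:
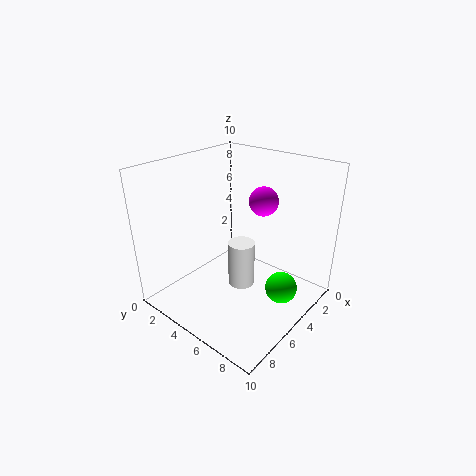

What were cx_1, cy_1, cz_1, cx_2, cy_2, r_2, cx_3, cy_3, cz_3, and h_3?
cx_1 = 3.5
cy_1 = 6
cz_1 = 7.5
cx_2 = 5.5
cy_2 = 9
r_2 = 1
cx_3 = 4
cy_3 = 4.5
cz_3 = 0.5
h_3 = 3.5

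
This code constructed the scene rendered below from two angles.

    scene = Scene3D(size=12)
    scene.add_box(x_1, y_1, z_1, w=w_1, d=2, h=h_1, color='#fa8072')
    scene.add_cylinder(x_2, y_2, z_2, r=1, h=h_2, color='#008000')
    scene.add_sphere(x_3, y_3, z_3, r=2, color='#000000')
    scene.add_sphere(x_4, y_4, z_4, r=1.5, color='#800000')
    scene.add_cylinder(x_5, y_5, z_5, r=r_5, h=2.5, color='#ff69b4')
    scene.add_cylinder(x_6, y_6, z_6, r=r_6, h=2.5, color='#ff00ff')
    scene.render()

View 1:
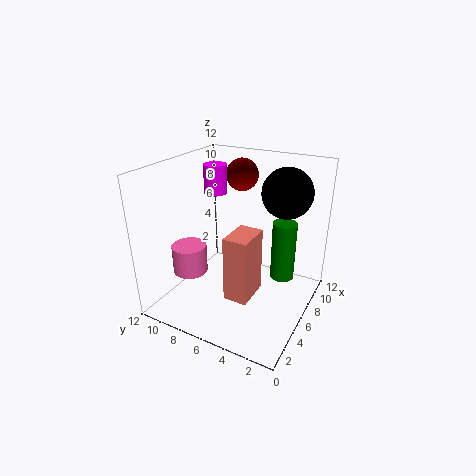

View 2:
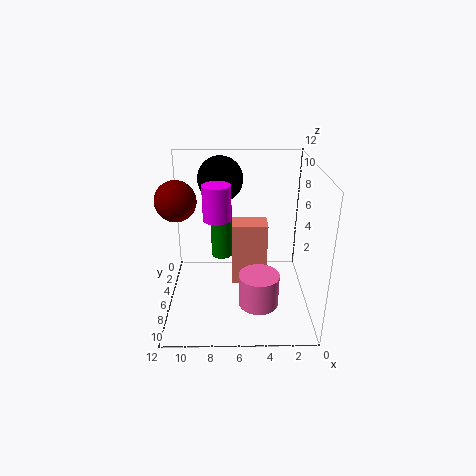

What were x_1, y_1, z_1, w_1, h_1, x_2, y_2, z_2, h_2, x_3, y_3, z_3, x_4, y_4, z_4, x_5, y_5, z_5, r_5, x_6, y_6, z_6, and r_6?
x_1 = 3.5, y_1 = 4, z_1 = 1.5, w_1 = 3, h_1 = 5.5, x_2 = 7.5, y_2 = 2.5, z_2 = 2.5, h_2 = 5, x_3 = 7.5, y_3 = 2.5, z_3 = 10, x_4 = 10.5, y_4 = 8, z_4 = 10, x_5 = 4.5, y_5 = 10, z_5 = 2.5, r_5 = 1.5, x_6 = 7.5, y_6 = 9, z_6 = 9, r_6 = 1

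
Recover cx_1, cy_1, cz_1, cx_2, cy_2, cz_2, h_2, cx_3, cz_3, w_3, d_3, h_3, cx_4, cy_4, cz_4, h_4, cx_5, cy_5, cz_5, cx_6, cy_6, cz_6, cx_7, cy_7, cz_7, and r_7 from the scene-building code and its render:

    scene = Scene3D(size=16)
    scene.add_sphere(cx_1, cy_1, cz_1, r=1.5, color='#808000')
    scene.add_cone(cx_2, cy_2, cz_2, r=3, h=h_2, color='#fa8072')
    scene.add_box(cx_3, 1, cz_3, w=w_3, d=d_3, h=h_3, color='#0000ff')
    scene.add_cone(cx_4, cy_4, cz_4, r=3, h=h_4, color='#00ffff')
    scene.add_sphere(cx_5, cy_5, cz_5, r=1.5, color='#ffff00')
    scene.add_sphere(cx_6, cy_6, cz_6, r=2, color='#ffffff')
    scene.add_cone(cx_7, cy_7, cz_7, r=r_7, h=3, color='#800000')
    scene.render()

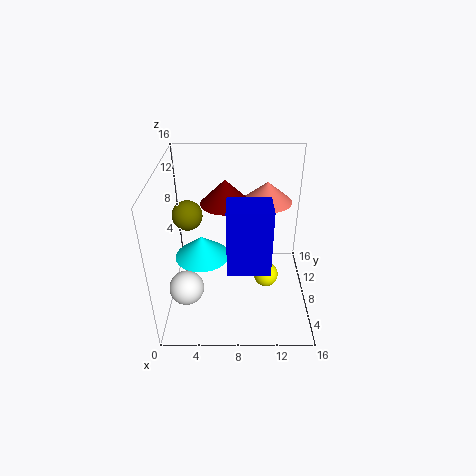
cx_1 = 3
cy_1 = 6
cz_1 = 12
cx_2 = 11.5
cy_2 = 13
cz_2 = 10
h_2 = 2.5
cx_3 = 7
cz_3 = 8.5
w_3 = 4
d_3 = 3
h_3 = 6.5
cx_4 = 4
cy_4 = 7.5
cz_4 = 6
h_4 = 2.5
cx_5 = 11.5
cy_5 = 9.5
cz_5 = 1.5
cx_6 = 2
cy_6 = 6.5
cz_6 = 2
cx_7 = 6.5
cy_7 = 12.5
cz_7 = 10
r_7 = 3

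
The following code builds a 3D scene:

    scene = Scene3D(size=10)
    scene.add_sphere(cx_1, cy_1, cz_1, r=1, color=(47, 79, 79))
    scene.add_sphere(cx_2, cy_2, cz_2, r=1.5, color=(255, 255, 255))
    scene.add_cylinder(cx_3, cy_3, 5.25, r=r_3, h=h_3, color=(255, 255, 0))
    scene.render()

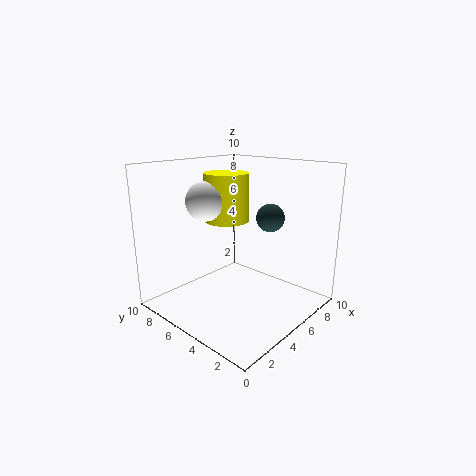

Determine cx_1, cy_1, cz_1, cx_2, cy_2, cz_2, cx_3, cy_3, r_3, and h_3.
cx_1 = 7; cy_1 = 3.75; cz_1 = 6.25; cx_2 = 5.25; cy_2 = 8.5; cz_2 = 7; cx_3 = 7; cy_3 = 8; r_3 = 1.75; h_3 = 3.75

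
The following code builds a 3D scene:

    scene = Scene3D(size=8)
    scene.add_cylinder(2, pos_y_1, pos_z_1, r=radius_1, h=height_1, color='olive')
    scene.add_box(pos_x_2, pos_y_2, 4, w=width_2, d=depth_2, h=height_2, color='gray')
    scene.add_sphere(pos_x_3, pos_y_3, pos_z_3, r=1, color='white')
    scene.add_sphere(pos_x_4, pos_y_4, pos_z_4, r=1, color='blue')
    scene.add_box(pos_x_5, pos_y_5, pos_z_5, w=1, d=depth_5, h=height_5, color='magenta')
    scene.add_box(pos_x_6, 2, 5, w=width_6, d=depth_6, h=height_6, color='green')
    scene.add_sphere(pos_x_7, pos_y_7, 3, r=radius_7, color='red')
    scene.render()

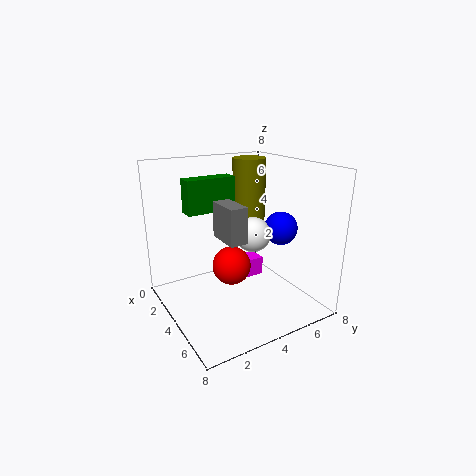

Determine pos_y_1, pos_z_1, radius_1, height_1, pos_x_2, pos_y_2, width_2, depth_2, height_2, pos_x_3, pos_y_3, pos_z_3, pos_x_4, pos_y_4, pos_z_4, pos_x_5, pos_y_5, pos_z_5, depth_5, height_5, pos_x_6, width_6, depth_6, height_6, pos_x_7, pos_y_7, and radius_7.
pos_y_1 = 6
pos_z_1 = 4
radius_1 = 1
height_1 = 4
pos_x_2 = 3
pos_y_2 = 3
width_2 = 2
depth_2 = 1
height_2 = 2
pos_x_3 = 4
pos_y_3 = 5
pos_z_3 = 4
pos_x_4 = 4
pos_y_4 = 7
pos_z_4 = 4
pos_x_5 = 4
pos_y_5 = 4
pos_z_5 = 2
depth_5 = 1
height_5 = 1
pos_x_6 = 1
width_6 = 1
depth_6 = 3
height_6 = 2
pos_x_7 = 5
pos_y_7 = 3
radius_7 = 1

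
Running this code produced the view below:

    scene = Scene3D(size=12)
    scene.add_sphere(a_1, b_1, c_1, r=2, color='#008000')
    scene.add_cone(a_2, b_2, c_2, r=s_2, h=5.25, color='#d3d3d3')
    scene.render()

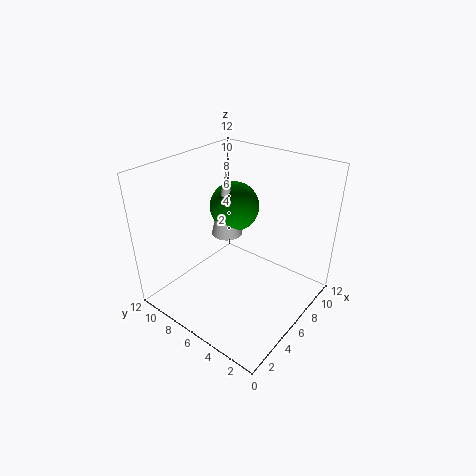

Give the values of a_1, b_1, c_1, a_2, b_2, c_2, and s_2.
a_1 = 6.5, b_1 = 6.75, c_1 = 8.5, a_2 = 5.5, b_2 = 6.75, c_2 = 6.5, s_2 = 1.25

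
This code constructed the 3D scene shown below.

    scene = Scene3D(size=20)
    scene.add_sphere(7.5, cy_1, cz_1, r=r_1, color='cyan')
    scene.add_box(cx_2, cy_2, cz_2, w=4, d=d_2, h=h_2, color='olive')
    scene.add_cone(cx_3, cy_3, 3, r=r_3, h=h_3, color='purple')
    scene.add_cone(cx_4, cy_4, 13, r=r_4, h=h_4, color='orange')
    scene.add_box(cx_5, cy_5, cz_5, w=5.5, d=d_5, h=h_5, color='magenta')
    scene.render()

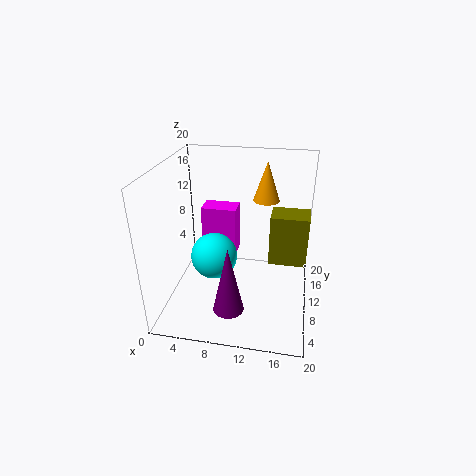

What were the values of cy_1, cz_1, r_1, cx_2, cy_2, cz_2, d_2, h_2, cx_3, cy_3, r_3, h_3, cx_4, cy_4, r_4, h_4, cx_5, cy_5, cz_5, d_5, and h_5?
cy_1 = 6.5
cz_1 = 9
r_1 = 3
cx_2 = 15
cy_2 = 1.5
cz_2 = 12
d_2 = 3
h_2 = 5.5
cx_3 = 10
cy_3 = 3.5
r_3 = 2
h_3 = 9
cx_4 = 13
cy_4 = 17
r_4 = 2
h_4 = 6
cx_5 = 3
cy_5 = 15.5
cz_5 = 3.5
d_5 = 3.5
h_5 = 8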